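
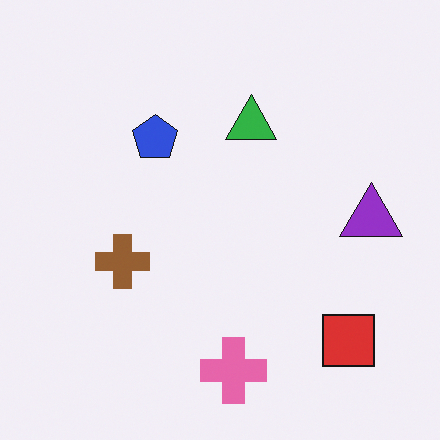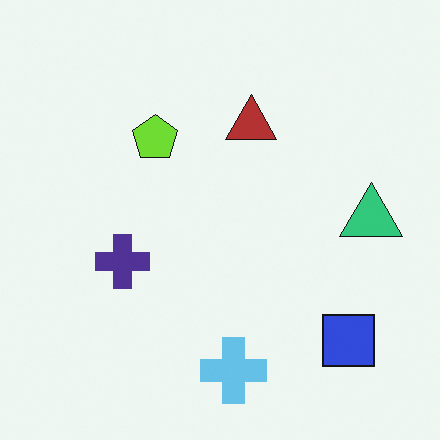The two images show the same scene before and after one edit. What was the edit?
It was hue-shifted through roughly half the color wheel.

Every shape's color has rotated by the same amount around the hue wheel — a uniform hue shift.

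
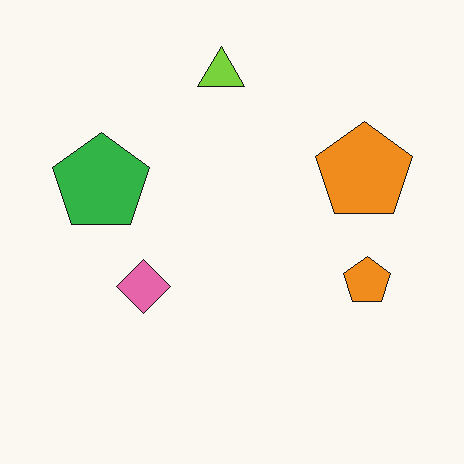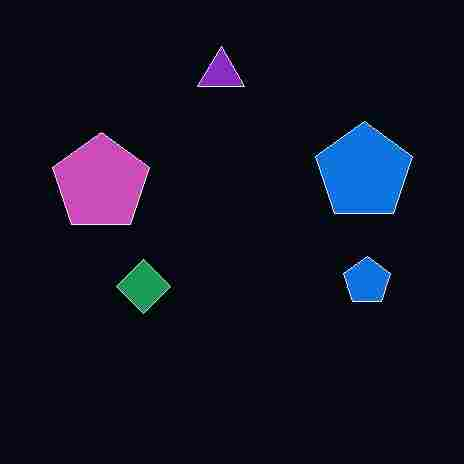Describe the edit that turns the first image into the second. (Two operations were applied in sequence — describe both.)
The transformation is: color-inverted (negative), then degraded with heavy JPEG compression.

The light background has become dark and every shape's color is its complement — a photographic negative. Blocky 8×8 compression artifacts appear around shape edges and the flat background shows ringing — characteristic JPEG degradation.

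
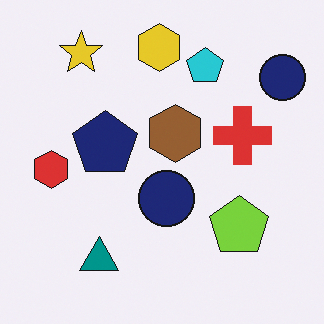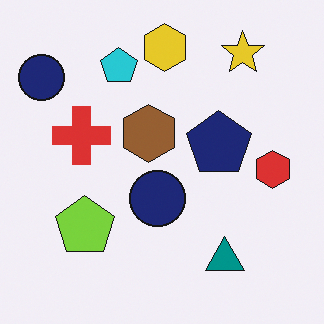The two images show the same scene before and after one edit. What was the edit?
It was flipped horizontally (left ↔ right).

The red hexagon is in the left of the first image and the right of the second — shapes on opposite sides of the vertical midline have swapped in a mirror flip.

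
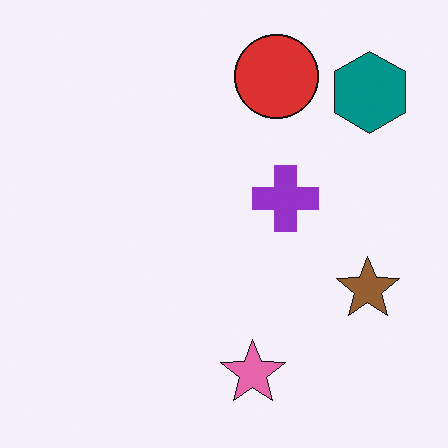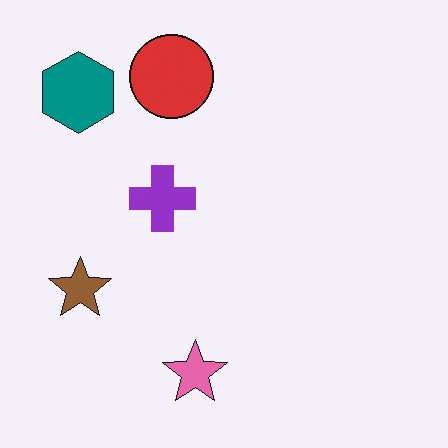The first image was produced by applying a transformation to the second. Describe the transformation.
The transformation is: flipped horizontally (left ↔ right).

The teal hexagon is in the top-left of the second image and the top-right of the first — shapes on opposite sides of the vertical midline have swapped in a mirror flip.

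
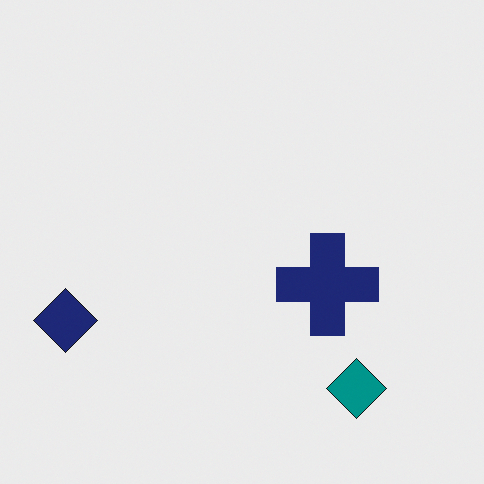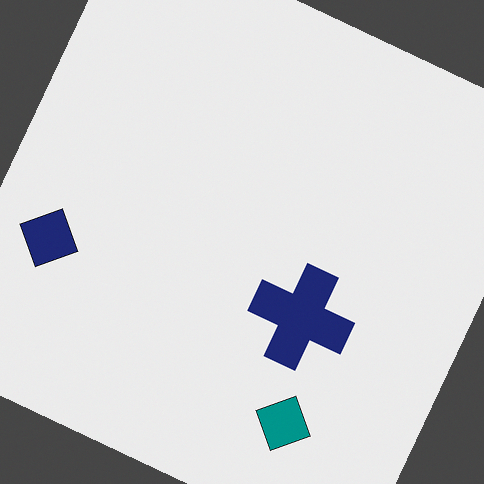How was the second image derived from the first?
The image was rotated clockwise by a moderate amount.

Every shape is tilted by the same angle and the image corners show triangular fill wedges — a whole-image rotation by a non-right angle.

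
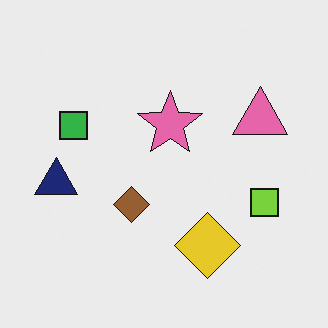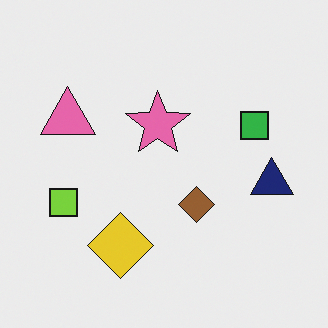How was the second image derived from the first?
The image was flipped horizontally (left ↔ right).

The navy triangle is in the left of the first image and the right of the second — shapes on opposite sides of the vertical midline have swapped in a mirror flip.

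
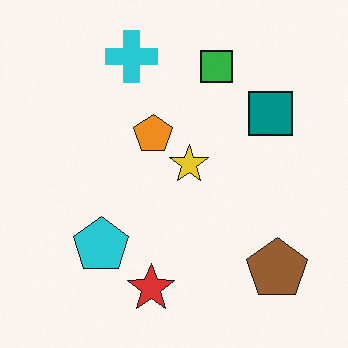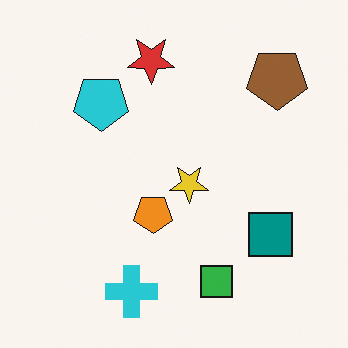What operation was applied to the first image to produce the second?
The transformation is: flipped vertically (top ↔ bottom).

The cyan cross is in the top of the first image and the bottom of the second — shapes on opposite sides of the horizontal midline have swapped in a mirror flip.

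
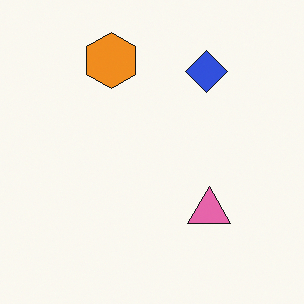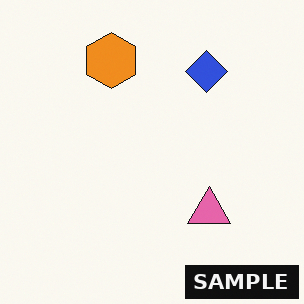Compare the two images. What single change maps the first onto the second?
The transformation is: watermarked with the text "SAMPLE" in the lower-right corner.

A dark label reading "SAMPLE" appears in the lower-right corner.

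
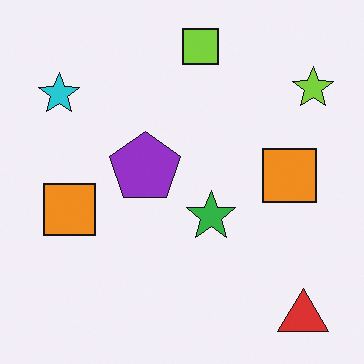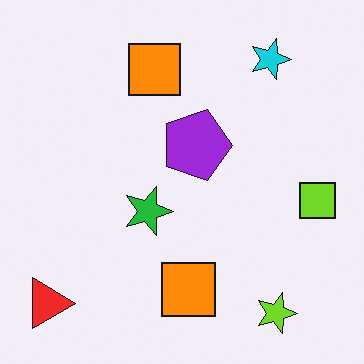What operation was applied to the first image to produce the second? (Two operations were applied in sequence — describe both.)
The second image is the first slightly oversaturated, then rotated 90° clockwise.

All colors are more vivid — a global saturation change. The red triangle sits in the bottom-right of the first image and the bottom-left of the second — consistent with a whole-image 90° clockwise rotation.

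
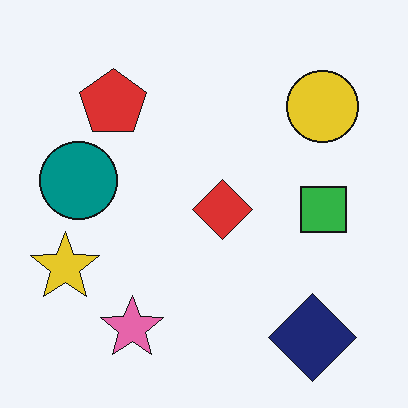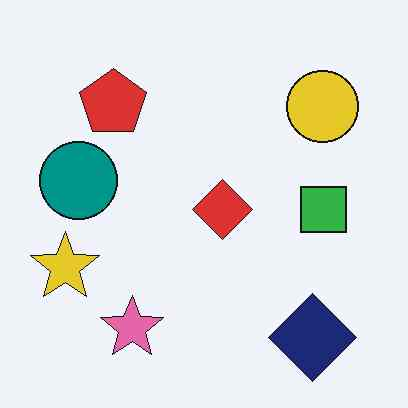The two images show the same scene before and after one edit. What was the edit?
The image was JPEG-compressed with visible artifacts.

Blocky 8×8 compression artifacts appear around shape edges and the flat background shows ringing — characteristic JPEG degradation.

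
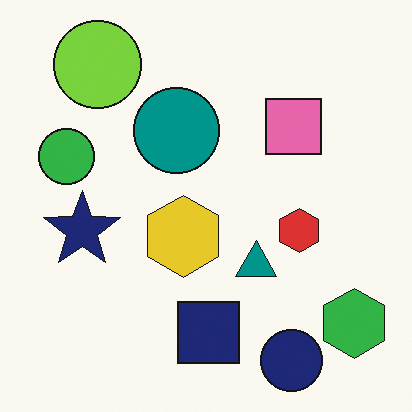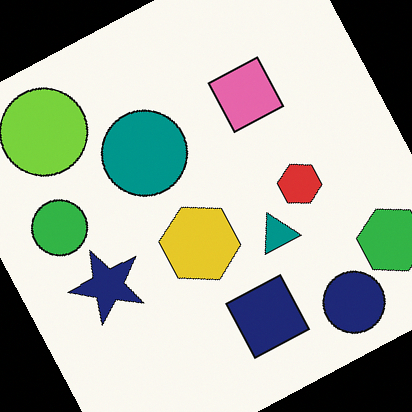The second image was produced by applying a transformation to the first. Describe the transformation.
The image was rotated counter-clockwise by a moderate amount.

Every shape is tilted by the same angle and the image corners show triangular fill wedges — a whole-image rotation by a non-right angle.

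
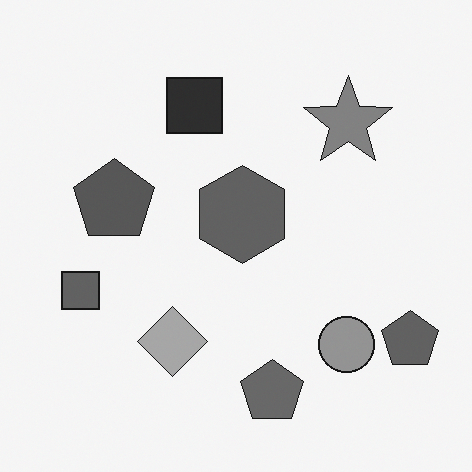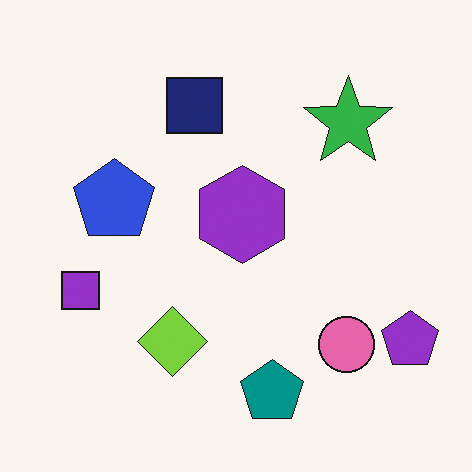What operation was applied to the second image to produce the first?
The image was converted to grayscale.

All color is removed — every shape is now a shade of grey.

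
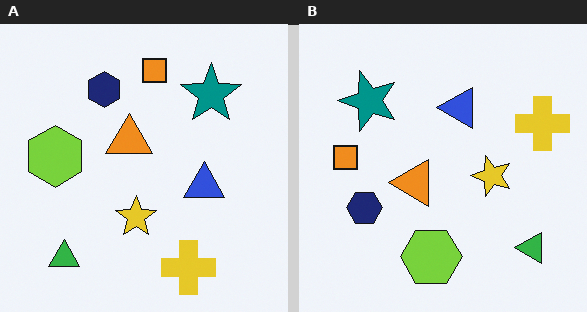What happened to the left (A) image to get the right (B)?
The right (B) image is the left (A) rotated 90° counter-clockwise.

The green triangle sits in the bottom-left of the left (A) image and the bottom-right of the right (B) — consistent with a whole-image 90° counter-clockwise rotation.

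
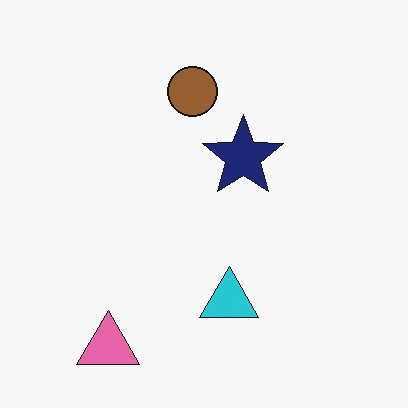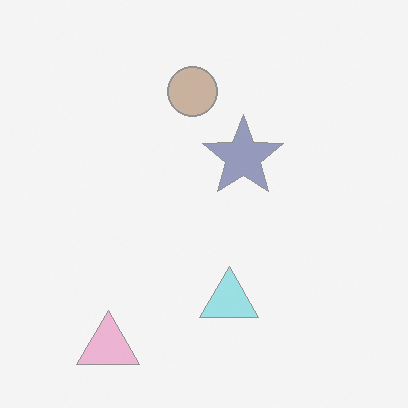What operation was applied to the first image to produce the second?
Given much lower contrast.

Tones are pushed toward mid-grey across the whole image — a global contrast change.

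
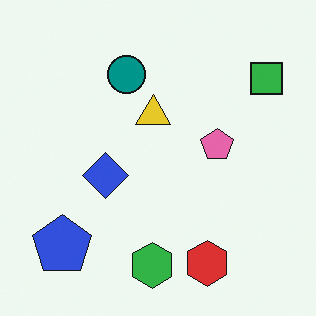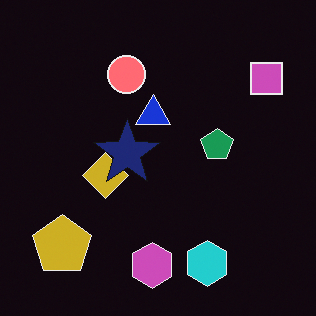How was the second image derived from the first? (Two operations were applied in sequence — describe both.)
The transformation is: color-inverted (negative), then overlaid with an additional navy star.

The light background has become dark and every shape's color is its complement — a photographic negative. A navy star appears in the second image that is absent from the first.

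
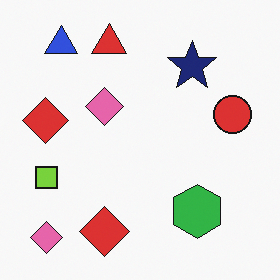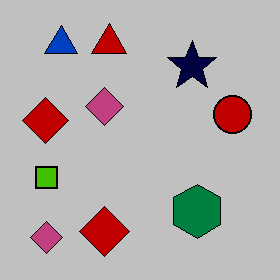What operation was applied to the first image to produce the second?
The transformation is: heavily posterized to just a handful of flat colors.

Each flat color has snapped to a coarser quantized level — most visibly, the near-white background has dropped to a flat grey.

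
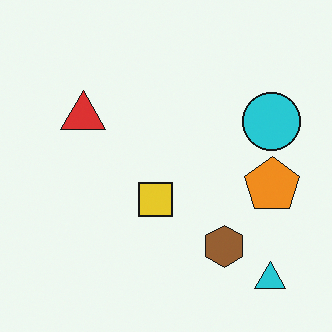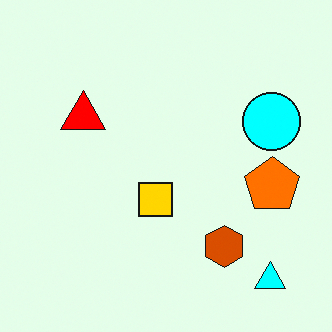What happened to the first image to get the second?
Heavily oversaturated.

All colors are more vivid — a global saturation change.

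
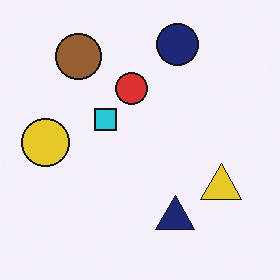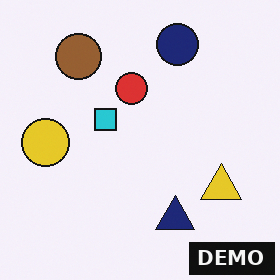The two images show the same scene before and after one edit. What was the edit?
The transformation is: watermarked with the text "DEMO" in the lower-right corner.

A dark label reading "DEMO" appears in the lower-right corner.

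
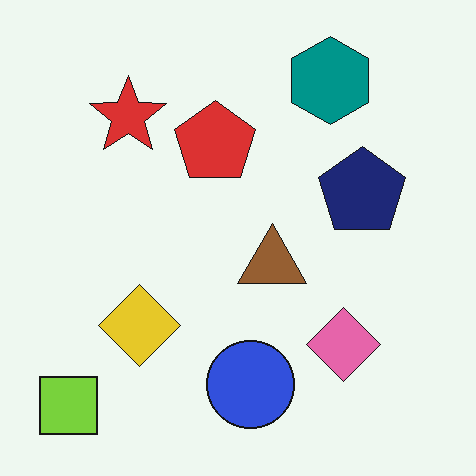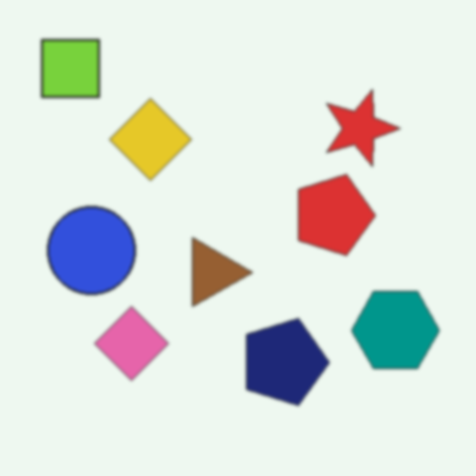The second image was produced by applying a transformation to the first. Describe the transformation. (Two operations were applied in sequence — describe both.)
It was rotated 90° clockwise, then slightly softened.

The lime square sits in the bottom-left of the first image and the top-left of the second — consistent with a whole-image 90° clockwise rotation. Shape edges and outlines are uniformly softened across the whole image.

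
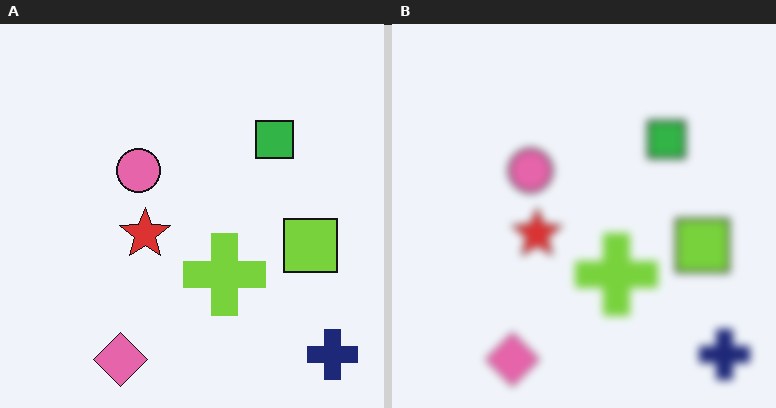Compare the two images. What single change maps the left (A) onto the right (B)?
The right (B) image is the left (A) noticeably gaussian-blurred.

Shape edges and outlines are uniformly softened across the whole image.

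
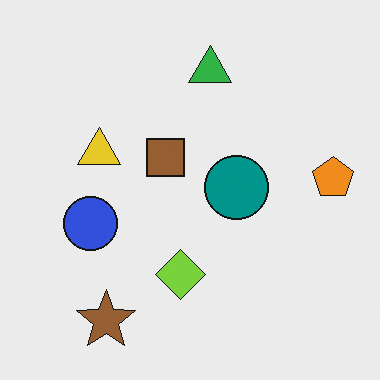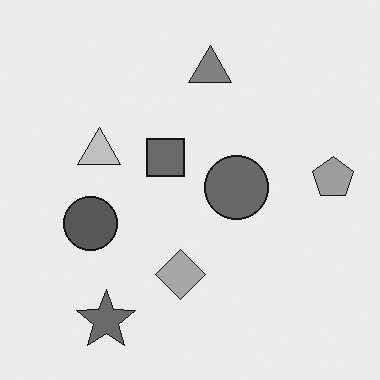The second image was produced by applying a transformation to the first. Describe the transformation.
This is the original image converted to grayscale.

All color is removed — every shape is now a shade of grey.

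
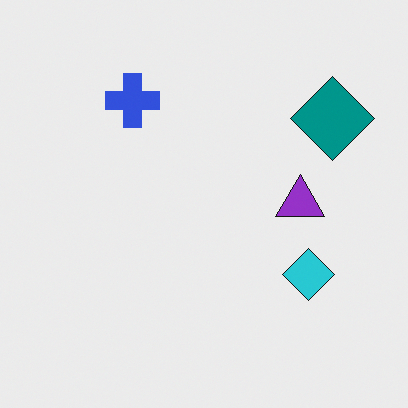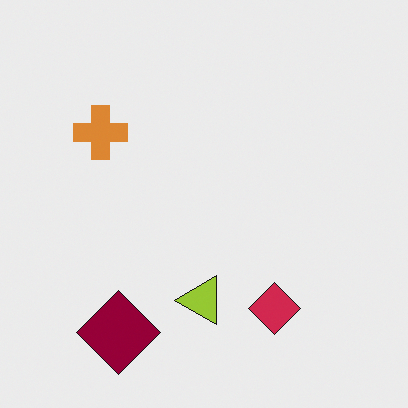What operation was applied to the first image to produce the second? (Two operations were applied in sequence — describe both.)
It was hue-shifted by a large amount, then transposed (reflected across the top-left ↔ bottom-right diagonal).

Every shape's color has rotated by the same amount around the hue wheel — a uniform hue shift. Shapes have swapped their row and column positions — what was in the top-right is now in the bottom-left — a diagonal reflection.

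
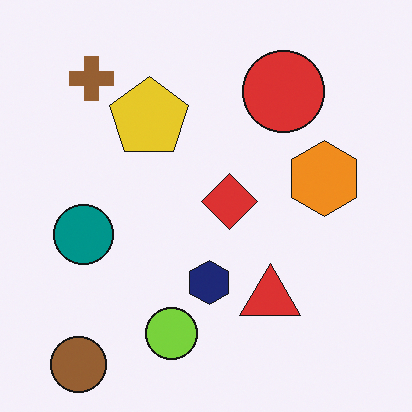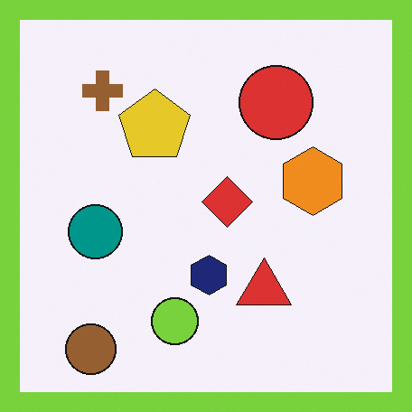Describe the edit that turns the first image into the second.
This is the original image framed with a lime border.

A solid lime frame runs around the edge of the second image, with the content slightly shrunk inside it.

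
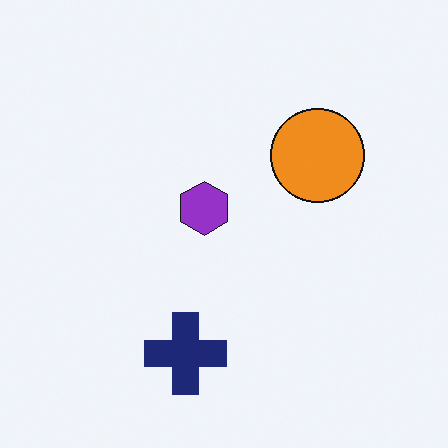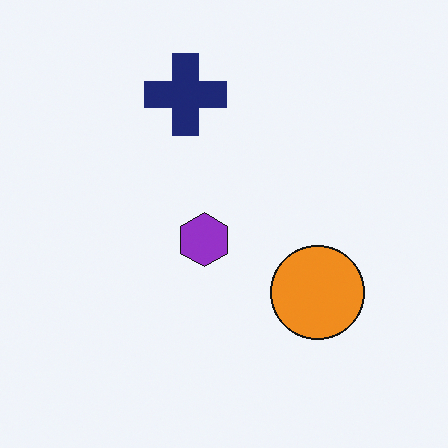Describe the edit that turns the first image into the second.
This is the original image flipped vertically (top ↔ bottom).

The navy cross is in the bottom of the first image and the top of the second — shapes on opposite sides of the horizontal midline have swapped in a mirror flip.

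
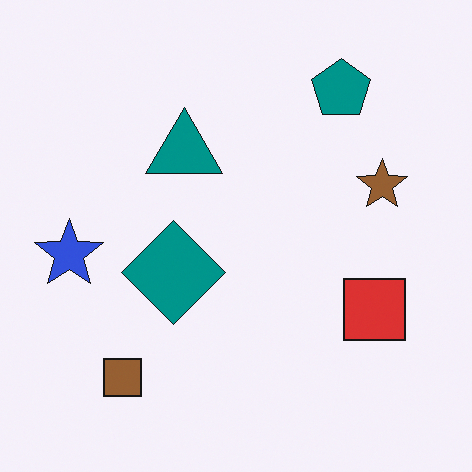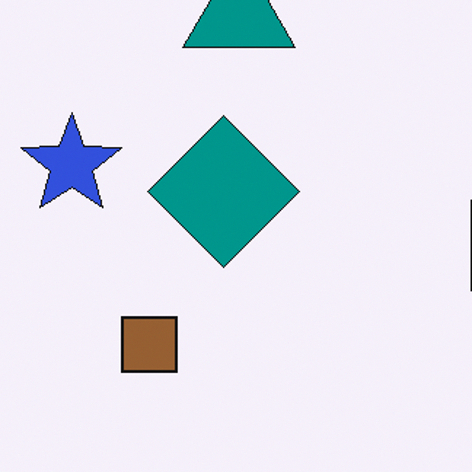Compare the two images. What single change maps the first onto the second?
Cropped slightly and scaled back up.

The visible shapes are larger and the field of view is narrower; shapes near the original edges may be partly or wholly outside the frame — a crop-and-rescale.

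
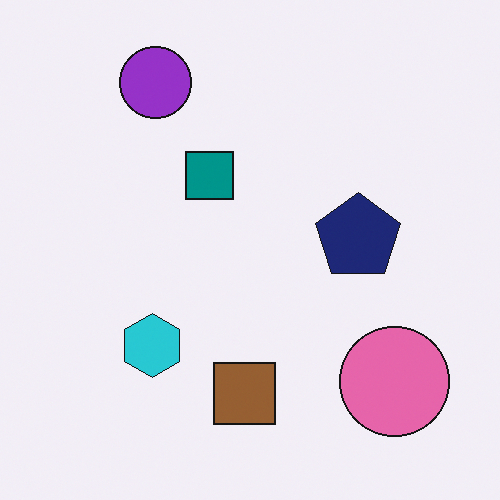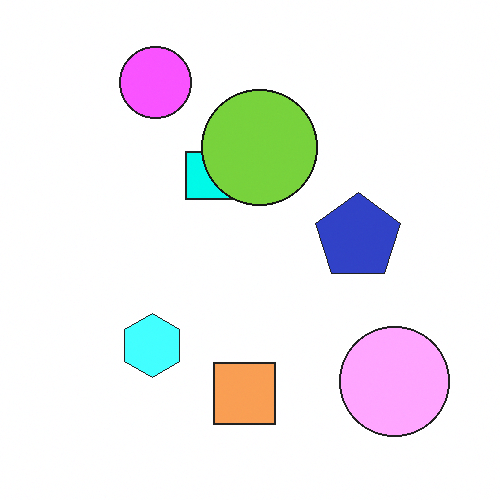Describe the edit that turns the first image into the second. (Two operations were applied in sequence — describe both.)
Noticeably brightened, then overlaid with an additional lime circle.

Every pixel — background and shapes alike — is uniformly brightened. A lime circle appears in the second image that is absent from the first.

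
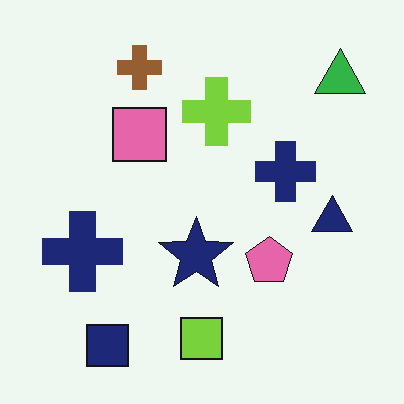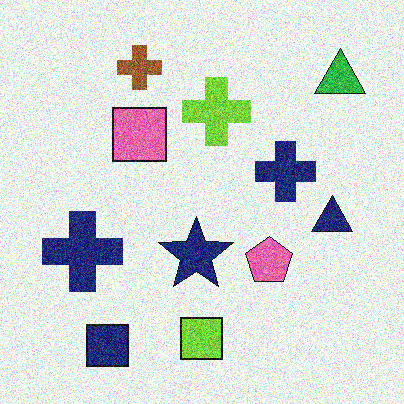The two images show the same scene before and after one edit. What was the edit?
The image was degraded with strong gaussian noise.

Random speckle covers the whole image, including the flat background.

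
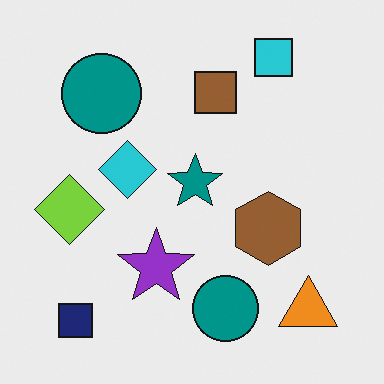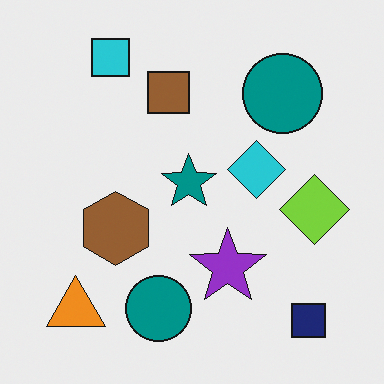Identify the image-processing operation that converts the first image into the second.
The second image is the first flipped horizontally (left ↔ right).

The lime diamond is in the left of the first image and the right of the second — shapes on opposite sides of the vertical midline have swapped in a mirror flip.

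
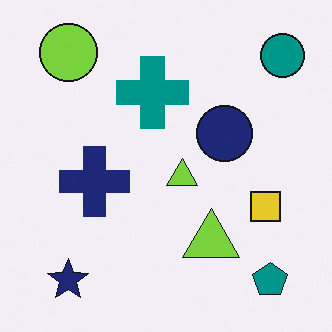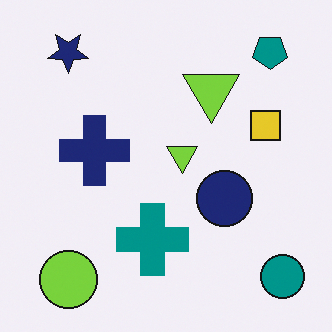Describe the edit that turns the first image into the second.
The transformation is: flipped vertically (top ↔ bottom).

The teal pentagon is in the bottom-right of the first image and the top-right of the second — shapes on opposite sides of the horizontal midline have swapped in a mirror flip.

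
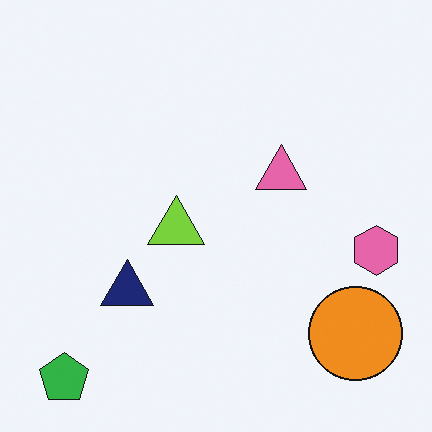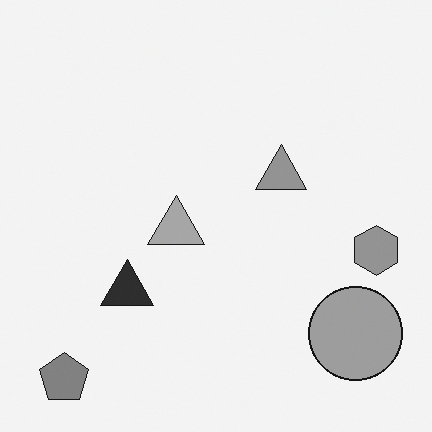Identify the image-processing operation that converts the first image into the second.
This is the original image converted to grayscale.

All color is removed — every shape is now a shade of grey.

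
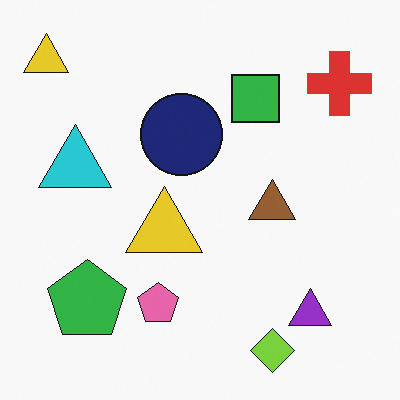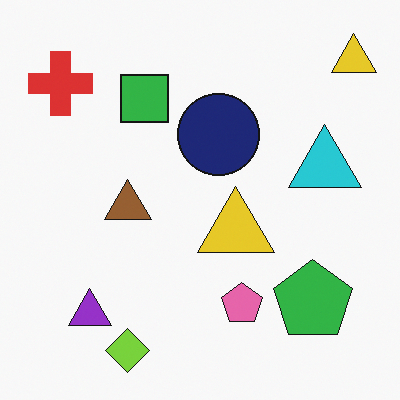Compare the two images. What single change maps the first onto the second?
The transformation is: flipped horizontally (left ↔ right).

The red cross is in the top-right of the first image and the top-left of the second — shapes on opposite sides of the vertical midline have swapped in a mirror flip.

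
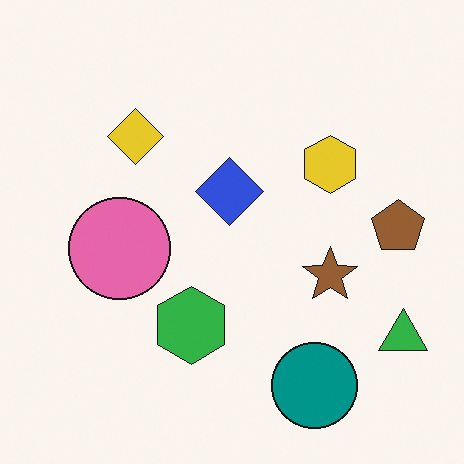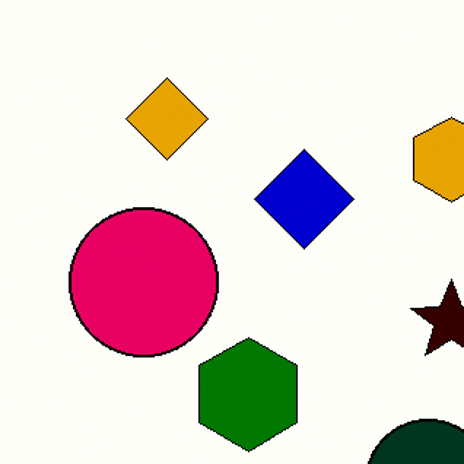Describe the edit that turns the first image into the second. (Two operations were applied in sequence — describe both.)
It was given much higher contrast, then cropped slightly and scaled back up.

Tones are pushed away from mid-grey across the whole image — a global contrast change. The visible shapes are larger and the field of view is narrower; shapes near the original edges may be partly or wholly outside the frame — a crop-and-rescale.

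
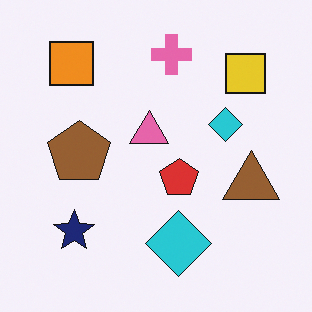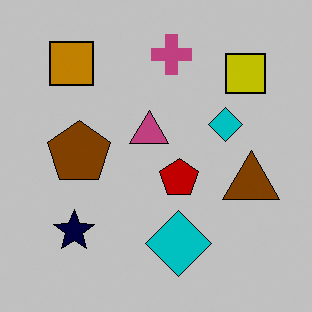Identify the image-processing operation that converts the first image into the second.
Aggressively posterized.

Each flat color has snapped to a coarser quantized level — most visibly, the near-white background has dropped to a flat grey.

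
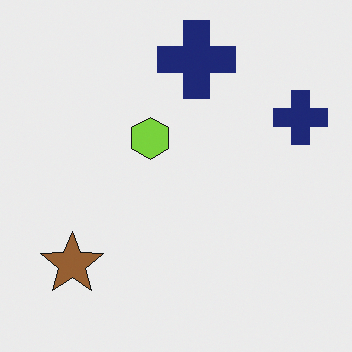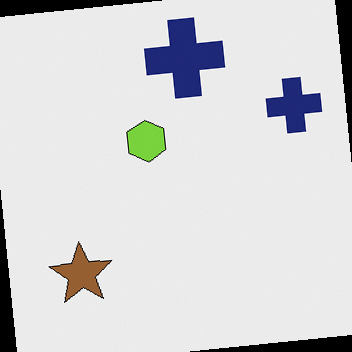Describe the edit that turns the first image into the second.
Rotated counter-clockwise by a slight angle.

Every shape is tilted by the same angle and the image corners show triangular fill wedges — a whole-image rotation by a non-right angle.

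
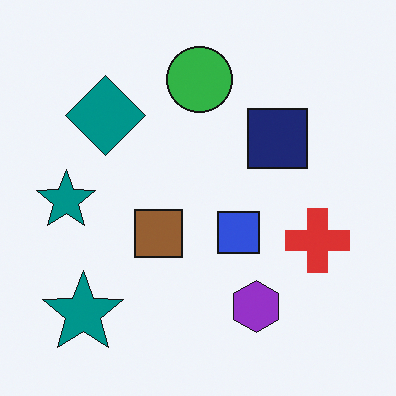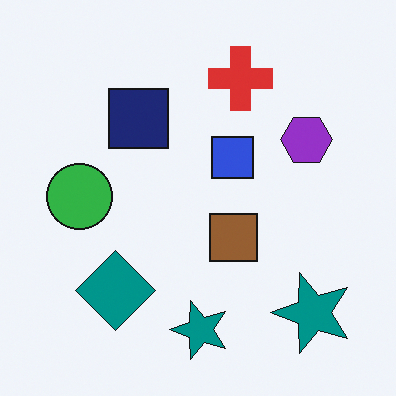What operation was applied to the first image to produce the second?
The transformation is: rotated 90° counter-clockwise.

The red cross sits in the right of the first image and the top of the second — consistent with a whole-image 90° counter-clockwise rotation.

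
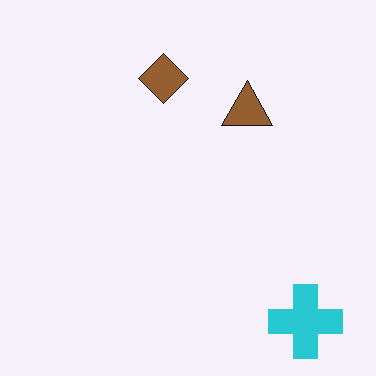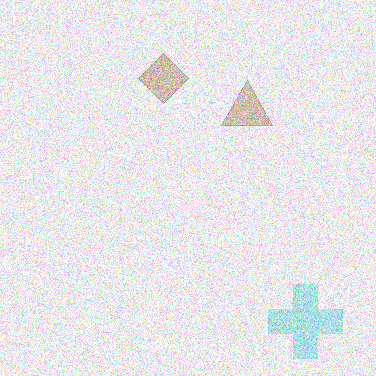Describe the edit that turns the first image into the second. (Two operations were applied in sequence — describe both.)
This is the original image given much lower contrast, then degraded with strong gaussian noise.

Tones are pushed toward mid-grey across the whole image — a global contrast change. Random speckle covers the whole image, including the flat background.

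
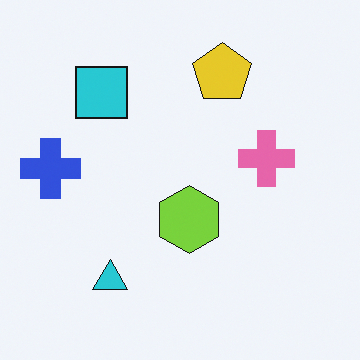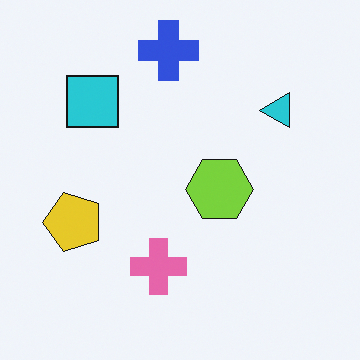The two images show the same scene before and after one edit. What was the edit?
The second image is the first transposed (reflected across the top-left ↔ bottom-right diagonal).

Shapes have swapped their row and column positions — what was in the top-right is now in the bottom-left — a diagonal reflection.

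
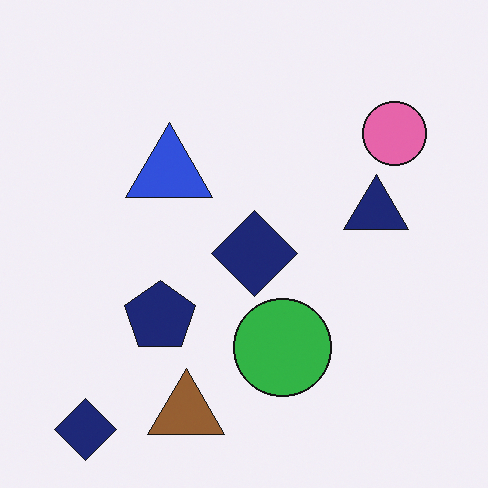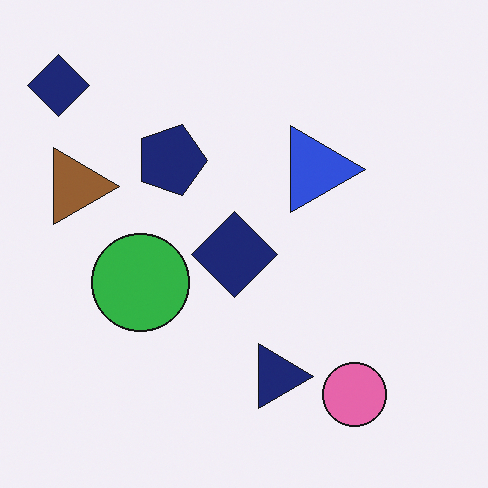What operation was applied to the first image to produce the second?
The second image is the first rotated 90° clockwise.

The pink circle sits in the top-right of the first image and the bottom-right of the second — consistent with a whole-image 90° clockwise rotation.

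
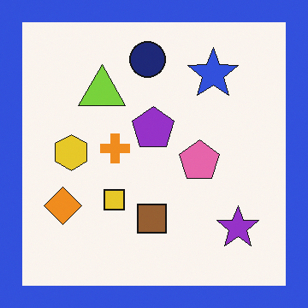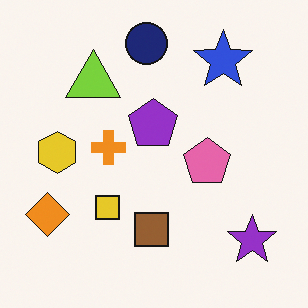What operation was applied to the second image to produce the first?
The first image is the second framed with a blue border.

A solid blue frame runs around the edge of the first image, with the content slightly shrunk inside it.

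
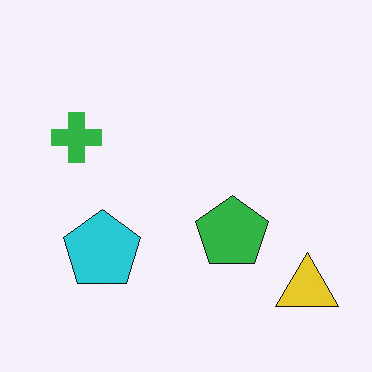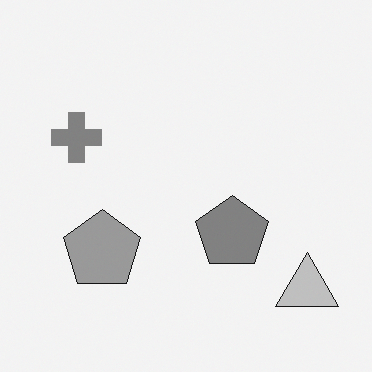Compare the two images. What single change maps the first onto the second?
This is the original image converted to grayscale.

All color is removed — every shape is now a shade of grey.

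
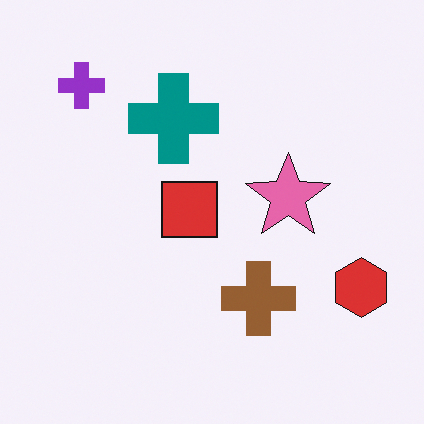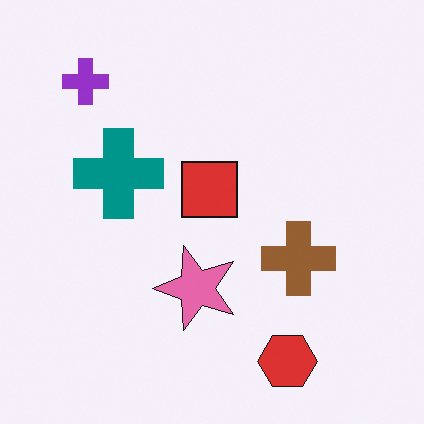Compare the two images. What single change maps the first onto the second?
The transformation is: transposed (reflected across the top-left ↔ bottom-right diagonal).

Shapes have swapped their row and column positions — what was in the top-right is now in the bottom-left — a diagonal reflection.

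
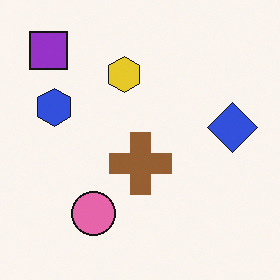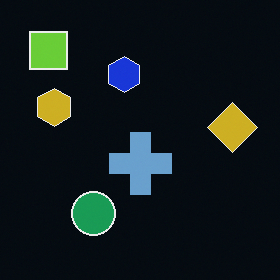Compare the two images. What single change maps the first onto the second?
The transformation is: color-inverted (negative).

The light background has become dark and every shape's color is its complement — a photographic negative.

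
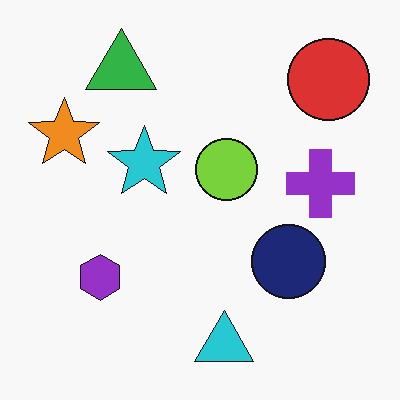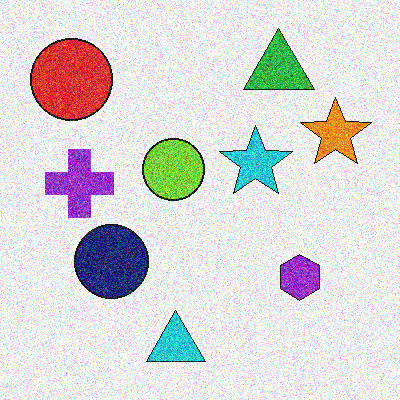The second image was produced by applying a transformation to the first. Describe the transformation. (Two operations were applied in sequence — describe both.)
The second image is the first degraded with heavy additive noise, then flipped horizontally (left ↔ right).

Random speckle covers the whole image, including the flat background. The orange star is in the left of the first image and the right of the second — shapes on opposite sides of the vertical midline have swapped in a mirror flip.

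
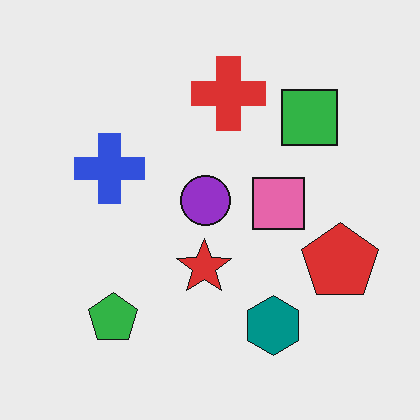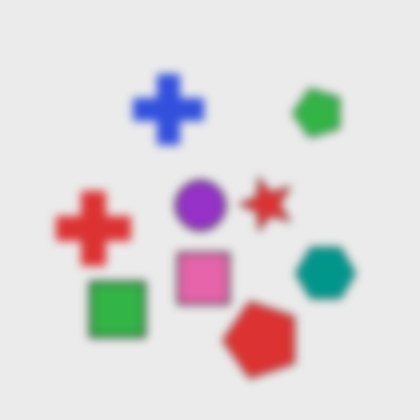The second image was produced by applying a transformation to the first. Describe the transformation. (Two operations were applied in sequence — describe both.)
The image was noticeably gaussian-blurred, then transposed (reflected across the top-left ↔ bottom-right diagonal).

Shape edges and outlines are uniformly softened across the whole image. Shapes have swapped their row and column positions — what was in the top-right is now in the bottom-left — a diagonal reflection.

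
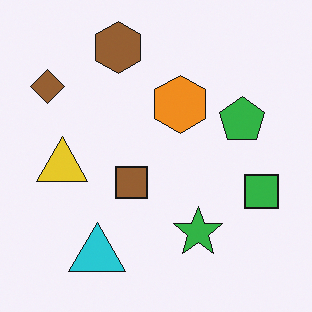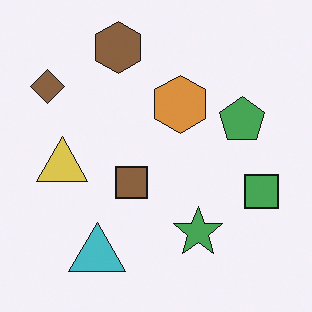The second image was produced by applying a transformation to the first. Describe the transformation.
Slightly desaturated.

All colors are more muted and greyish — a global saturation change.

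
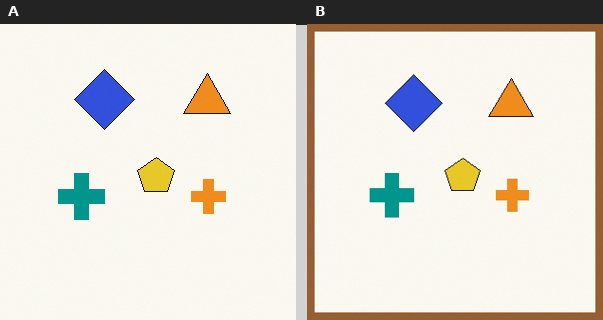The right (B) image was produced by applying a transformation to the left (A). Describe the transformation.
The right (B) image is the left (A) framed with a brown border.

A solid brown frame runs around the edge of the right (B) image, with the content slightly shrunk inside it.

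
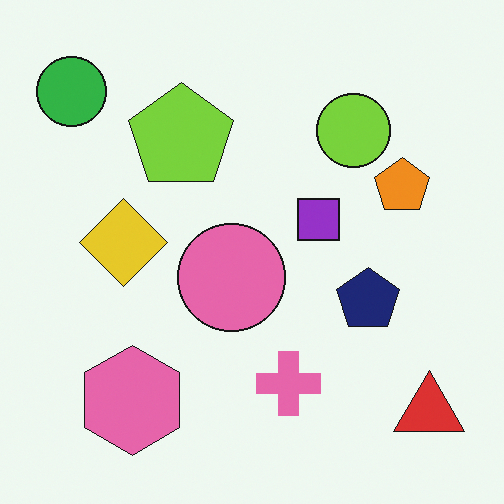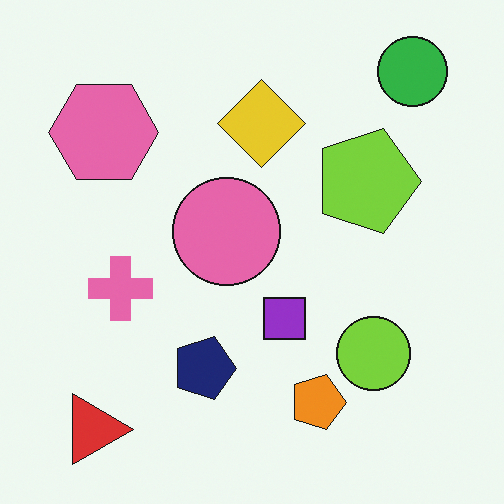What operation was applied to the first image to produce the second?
The second image is the first rotated 90° clockwise.

The green circle sits in the top-left of the first image and the top-right of the second — consistent with a whole-image 90° clockwise rotation.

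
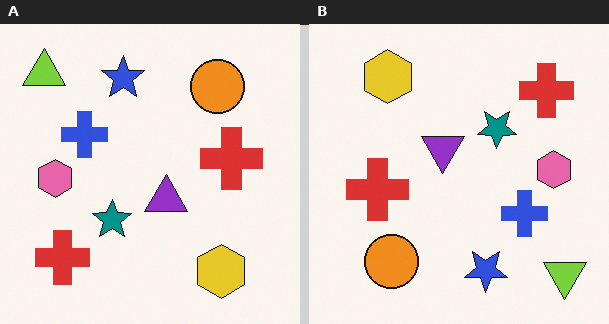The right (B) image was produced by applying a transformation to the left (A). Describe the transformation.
Rotated 180°.

The lime triangle sits in the top-left of the left (A) image and the bottom-right of the right (B) — consistent with a whole-image 180° rotation.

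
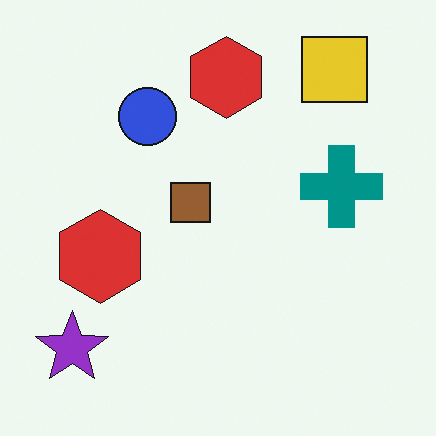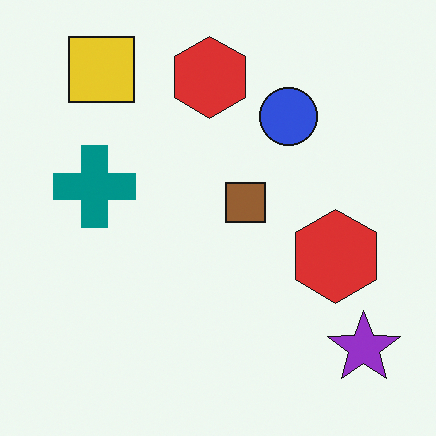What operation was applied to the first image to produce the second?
The image was flipped horizontally (left ↔ right).

The purple star is in the bottom-left of the first image and the bottom-right of the second — shapes on opposite sides of the vertical midline have swapped in a mirror flip.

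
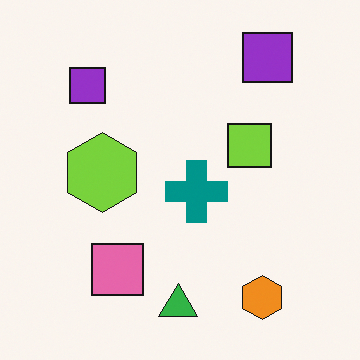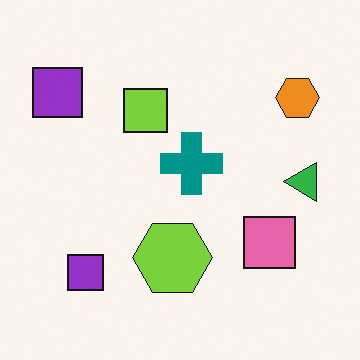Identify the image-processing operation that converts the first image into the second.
The transformation is: rotated 90° counter-clockwise.

The orange hexagon sits in the bottom-right of the first image and the top-right of the second — consistent with a whole-image 90° counter-clockwise rotation.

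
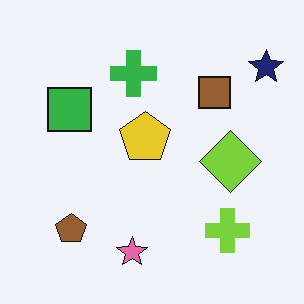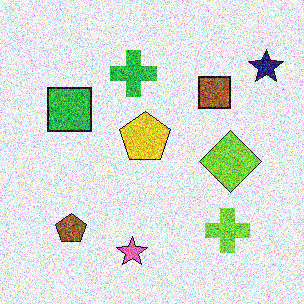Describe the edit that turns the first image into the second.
The second image is the first degraded with strong gaussian noise.

Random speckle covers the whole image, including the flat background.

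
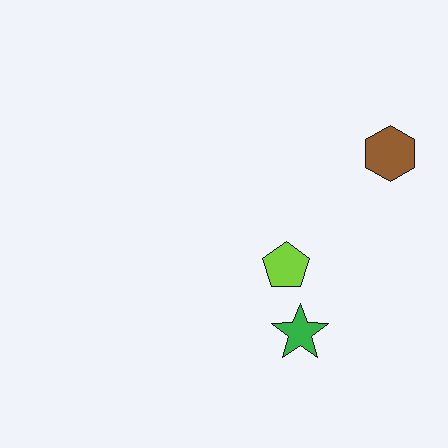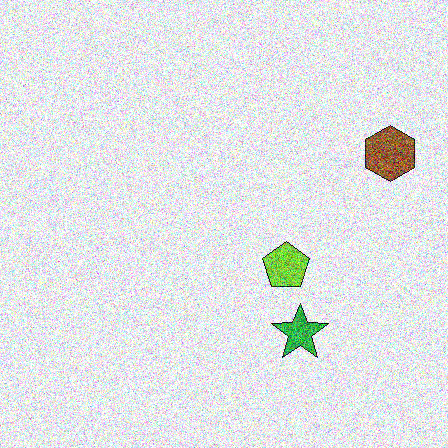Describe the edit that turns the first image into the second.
This is the original image degraded with heavy additive noise.

Random speckle covers the whole image, including the flat background.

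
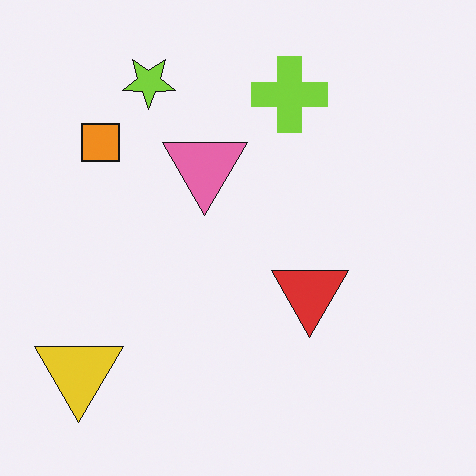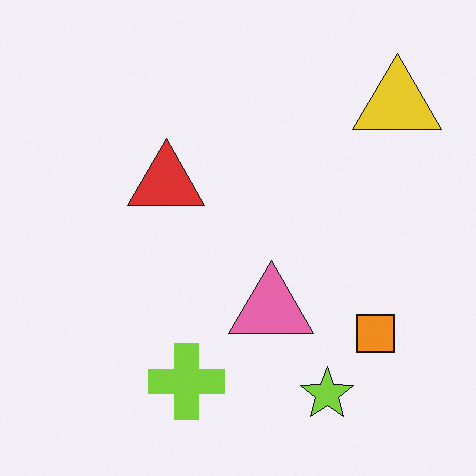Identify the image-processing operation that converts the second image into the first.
The image was rotated 180°.

The yellow triangle sits in the top-right of the second image and the bottom-left of the first — consistent with a whole-image 180° rotation.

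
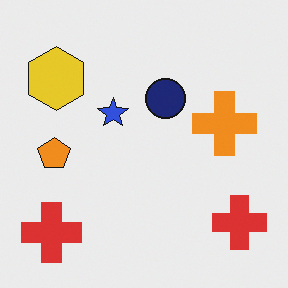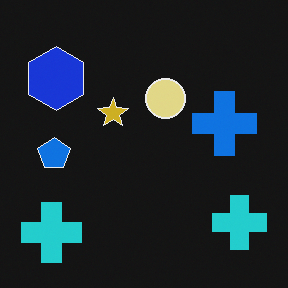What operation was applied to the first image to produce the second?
The transformation is: color-inverted (negative).

The light background has become dark and every shape's color is its complement — a photographic negative.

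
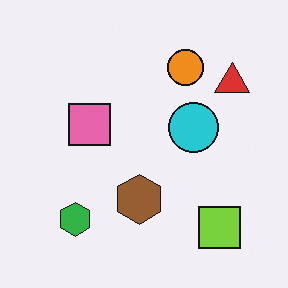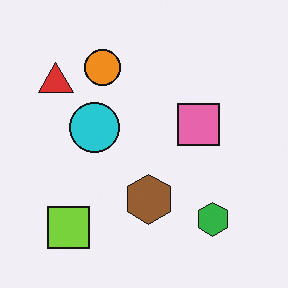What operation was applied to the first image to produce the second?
The transformation is: flipped horizontally (left ↔ right).

The red triangle is in the top-right of the first image and the top-left of the second — shapes on opposite sides of the vertical midline have swapped in a mirror flip.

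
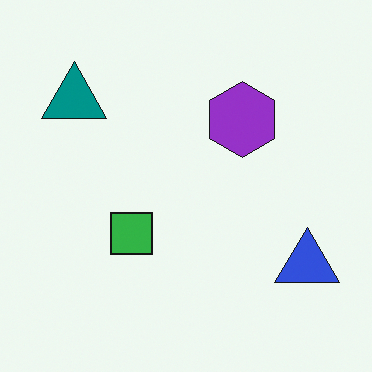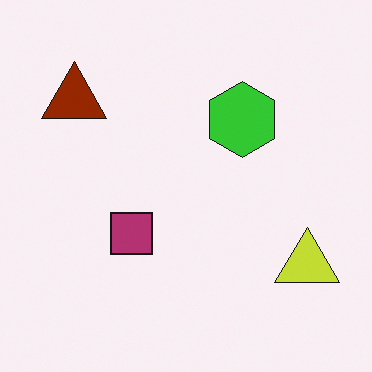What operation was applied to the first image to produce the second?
This is the original image hue-shifted by a large amount.

Every shape's color has rotated by the same amount around the hue wheel — a uniform hue shift.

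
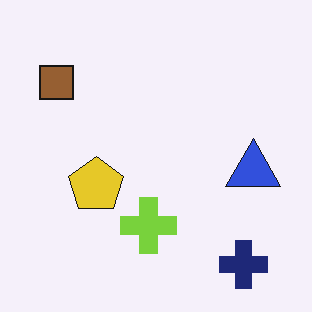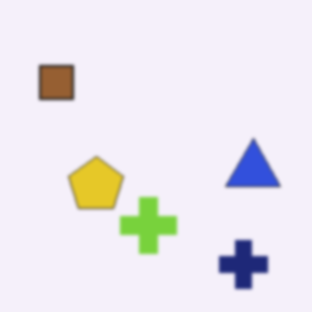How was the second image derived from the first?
The transformation is: given a subtle gaussian blur.

Shape edges and outlines are uniformly softened across the whole image.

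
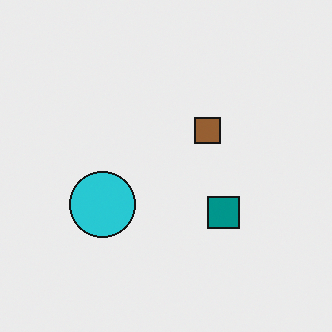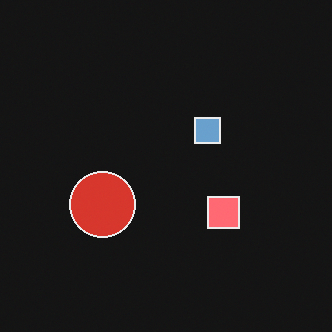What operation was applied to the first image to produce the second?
It was color-inverted (negative).

The light background has become dark and every shape's color is its complement — a photographic negative.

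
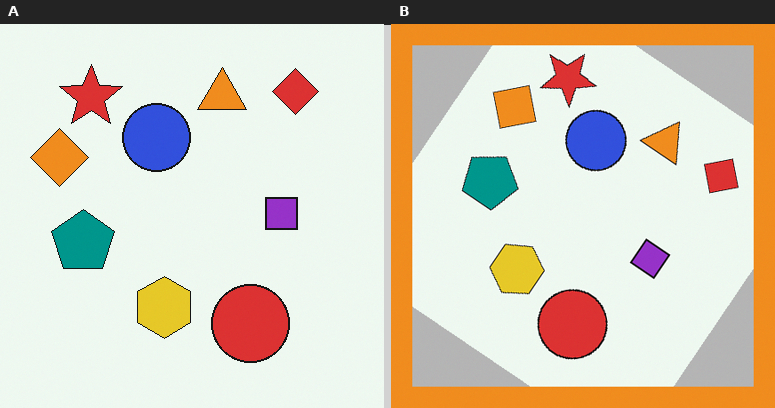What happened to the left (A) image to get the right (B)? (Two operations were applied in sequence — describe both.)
The right (B) image is the left (A) rotated clockwise by a large amount — several tens of degrees, then framed with a orange border.

Every shape is tilted by the same angle and the image corners show triangular fill wedges — a whole-image rotation by a non-right angle. A solid orange frame runs around the edge of the right (B) image, with the content slightly shrunk inside it.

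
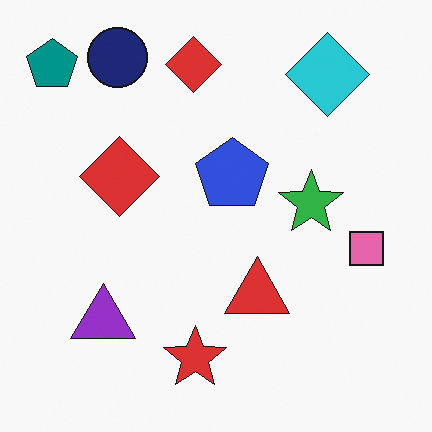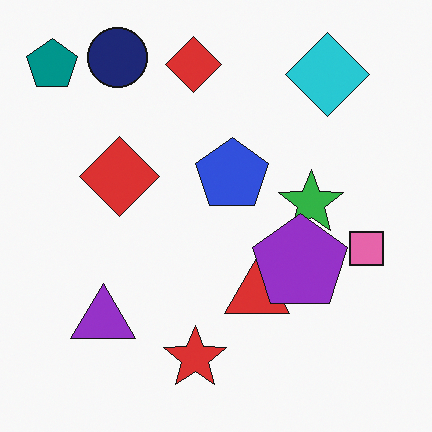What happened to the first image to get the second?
The transformation is: overlaid with an additional purple pentagon.

A purple pentagon appears in the second image that is absent from the first.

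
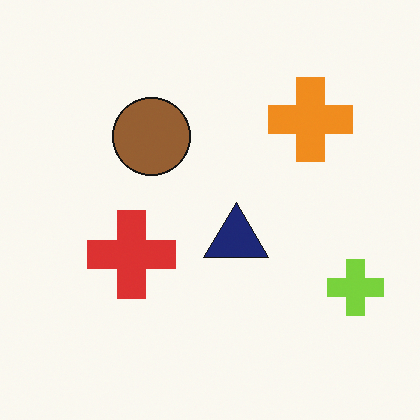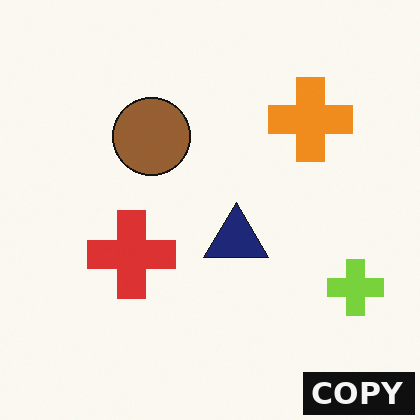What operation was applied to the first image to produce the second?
The image was watermarked with the text "COPY" in the lower-right corner.

A dark label reading "COPY" appears in the lower-right corner.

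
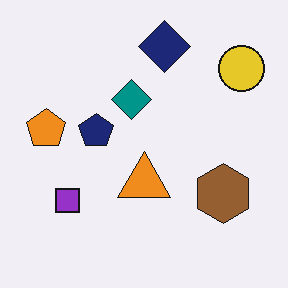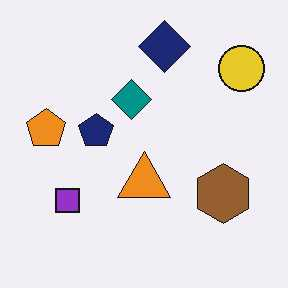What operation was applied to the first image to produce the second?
Given moderate JPEG compression.

Blocky 8×8 compression artifacts appear around shape edges and the flat background shows ringing — characteristic JPEG degradation.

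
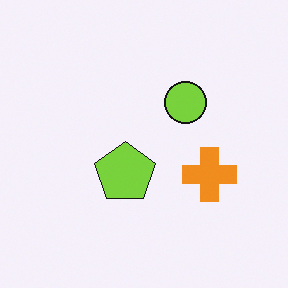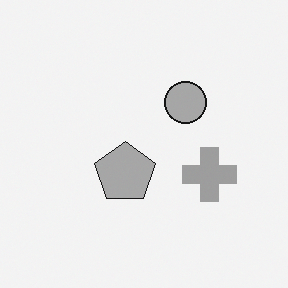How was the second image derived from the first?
Converted to grayscale.

All color is removed — every shape is now a shade of grey.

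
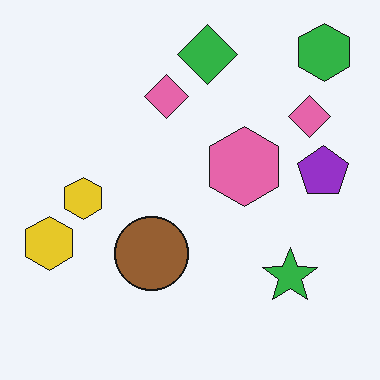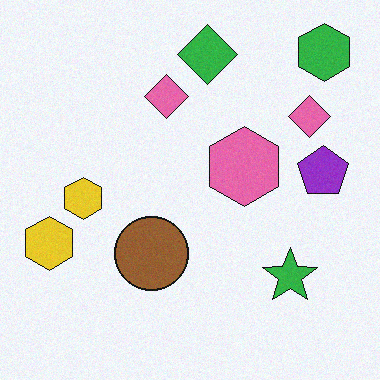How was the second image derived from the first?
The image was degraded with light additive noise.

Random speckle covers the whole image, including the flat background.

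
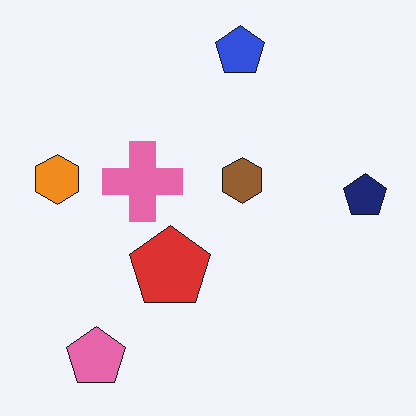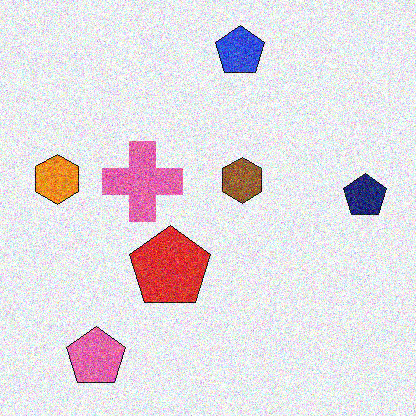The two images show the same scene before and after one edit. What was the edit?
The transformation is: degraded with strong gaussian noise.

Random speckle covers the whole image, including the flat background.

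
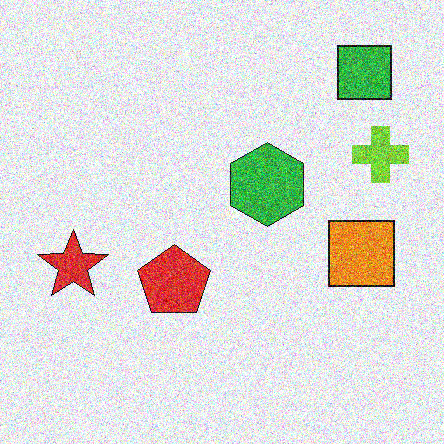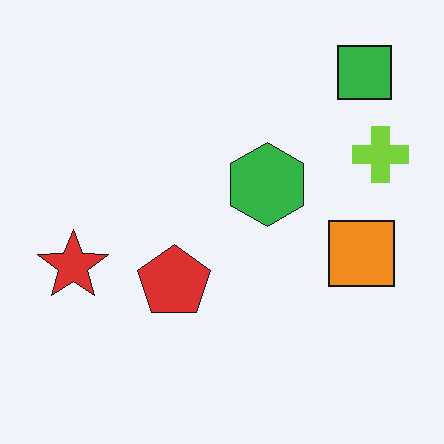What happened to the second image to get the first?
The first image is the second degraded with a thick layer of grain.

Random speckle covers the whole image, including the flat background.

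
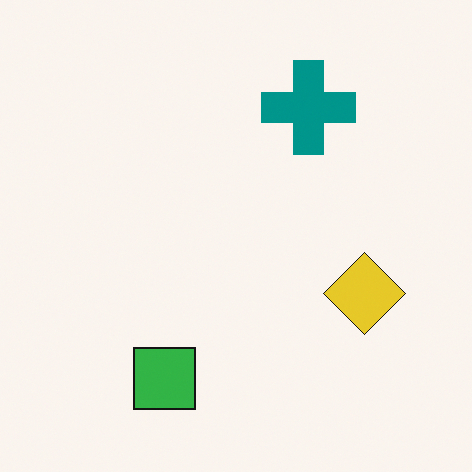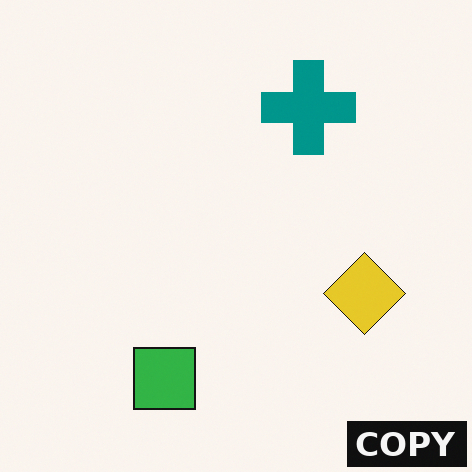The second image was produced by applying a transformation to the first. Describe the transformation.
The transformation is: watermarked with the text "COPY" in the lower-right corner.

A dark label reading "COPY" appears in the lower-right corner.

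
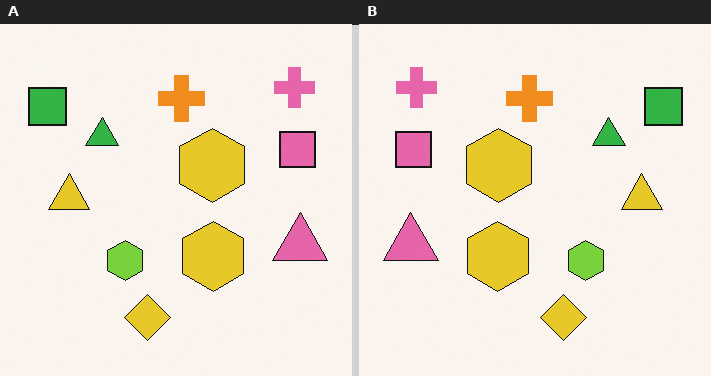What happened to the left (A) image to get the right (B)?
This is the original image flipped horizontally (left ↔ right).

The green square is in the top-left of the left (A) image and the top-right of the right (B) — shapes on opposite sides of the vertical midline have swapped in a mirror flip.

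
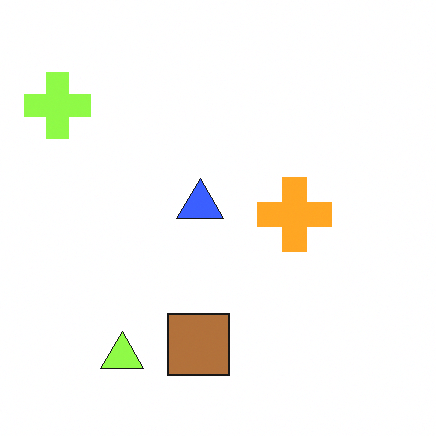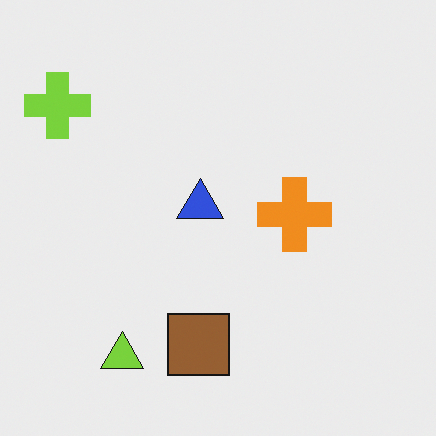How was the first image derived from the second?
Slightly brightened.

Every pixel — background and shapes alike — is uniformly brightened.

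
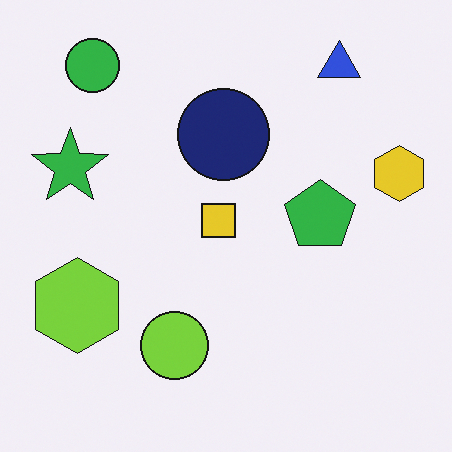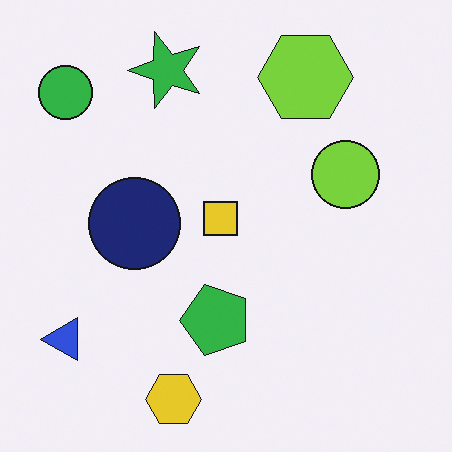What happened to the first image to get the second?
The image was transposed (reflected across the top-left ↔ bottom-right diagonal).

Shapes have swapped their row and column positions — what was in the top-right is now in the bottom-left — a diagonal reflection.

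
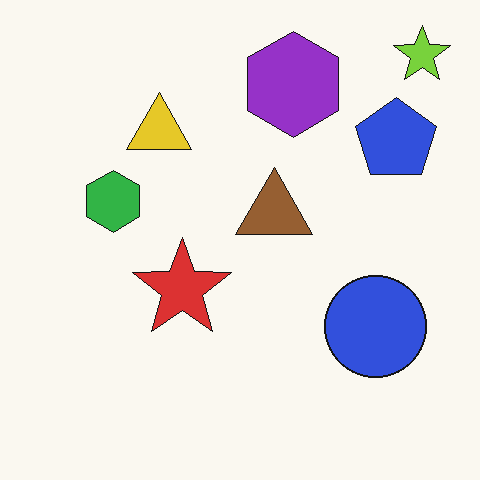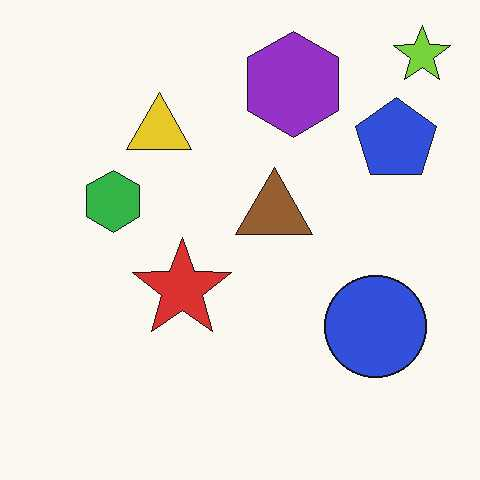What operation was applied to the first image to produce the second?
JPEG-compressed with visible artifacts.

Blocky 8×8 compression artifacts appear around shape edges and the flat background shows ringing — characteristic JPEG degradation.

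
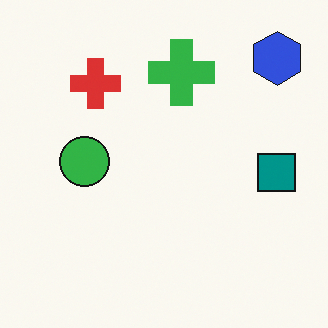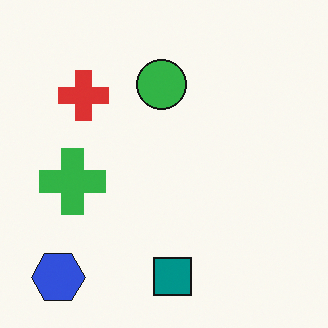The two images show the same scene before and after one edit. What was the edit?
The image was transposed (reflected across the top-left ↔ bottom-right diagonal).

Shapes have swapped their row and column positions — what was in the top-right is now in the bottom-left — a diagonal reflection.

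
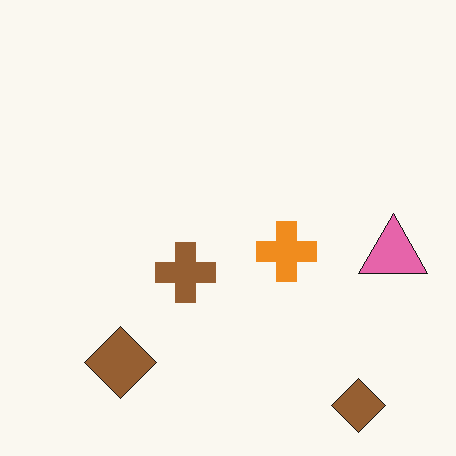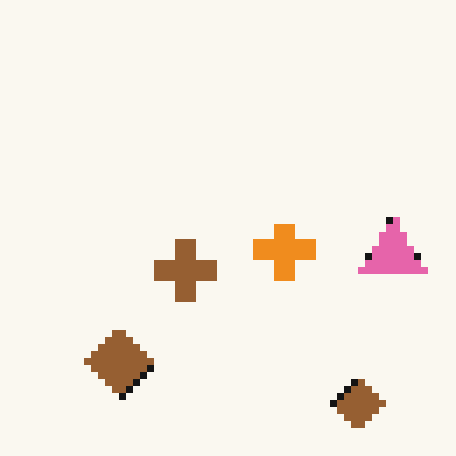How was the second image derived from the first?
Moderately pixelated.

Shapes are reduced to large square blocks; fine edges and outlines are lost — a downscale-then-upscale (mosaic) effect.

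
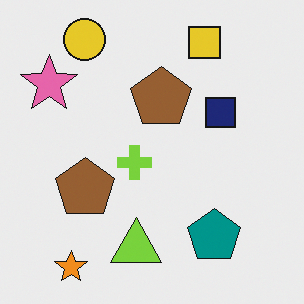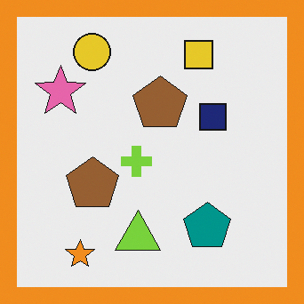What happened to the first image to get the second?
This is the original image framed with a orange border.

A solid orange frame runs around the edge of the second image, with the content slightly shrunk inside it.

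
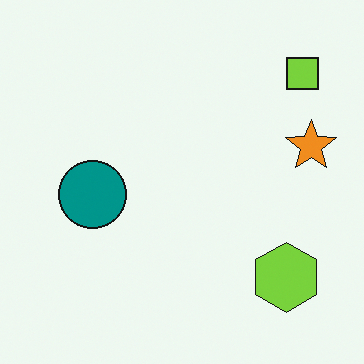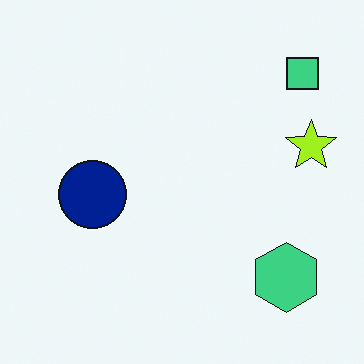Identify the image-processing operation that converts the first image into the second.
This is the original image hue-shifted slightly.

Every shape's color has rotated by the same amount around the hue wheel — a uniform hue shift.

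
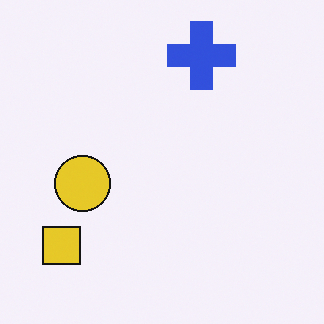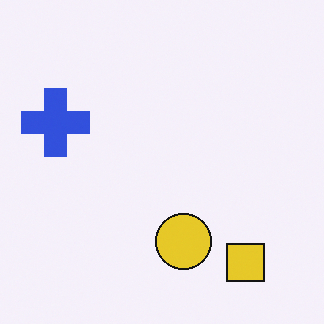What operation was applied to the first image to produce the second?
The image was rotated 90° counter-clockwise.

The yellow square sits in the bottom-left of the first image and the bottom-right of the second — consistent with a whole-image 90° counter-clockwise rotation.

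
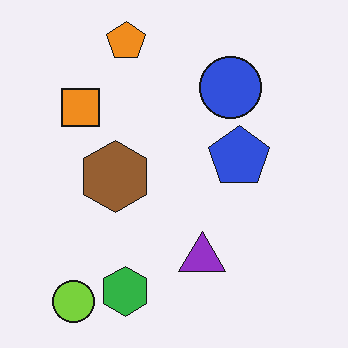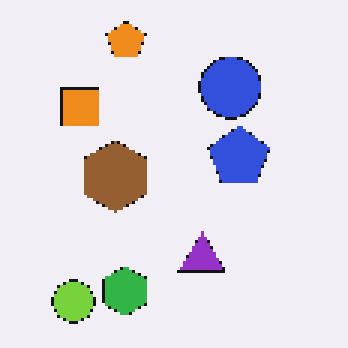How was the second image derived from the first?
The transformation is: mildly pixelated.

Shapes are reduced to large square blocks; fine edges and outlines are lost — a downscale-then-upscale (mosaic) effect.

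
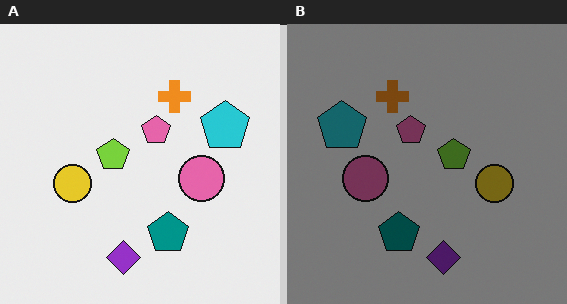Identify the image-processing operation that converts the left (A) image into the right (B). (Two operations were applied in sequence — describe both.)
The right (B) image is the left (A) flipped horizontally (left ↔ right), then darkened a lot.

The cyan pentagon is in the right of the left (A) image and the left of the right (B) — shapes on opposite sides of the vertical midline have swapped in a mirror flip. Every pixel — background and shapes alike — is uniformly darkened.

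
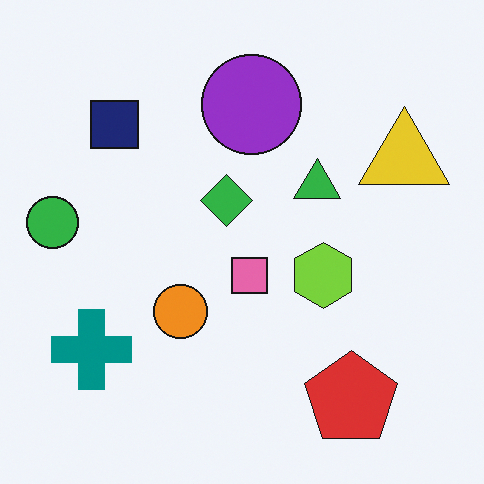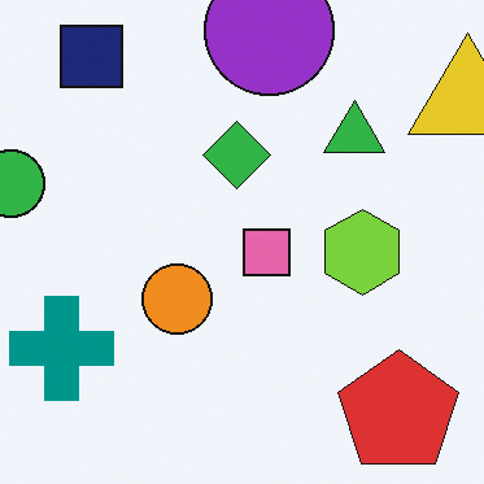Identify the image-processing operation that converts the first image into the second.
The image was cropped to a modestly smaller region and rescaled.

The visible shapes are larger and the field of view is narrower; shapes near the original edges may be partly or wholly outside the frame — a crop-and-rescale.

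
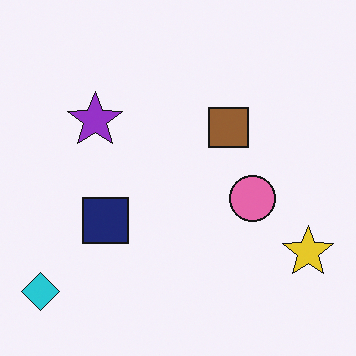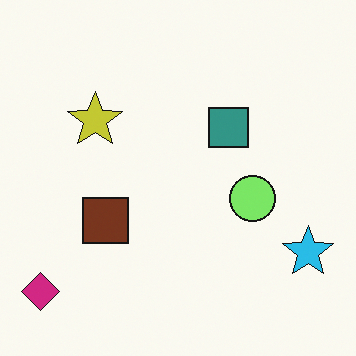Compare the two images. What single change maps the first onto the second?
The second image is the first hue-shifted through roughly a third of the color wheel.

Every shape's color has rotated by the same amount around the hue wheel — a uniform hue shift.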